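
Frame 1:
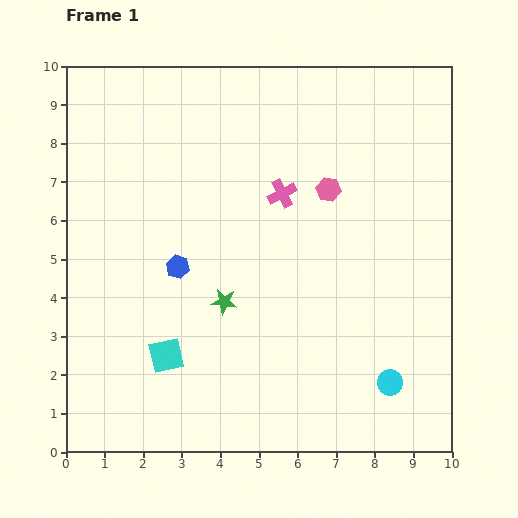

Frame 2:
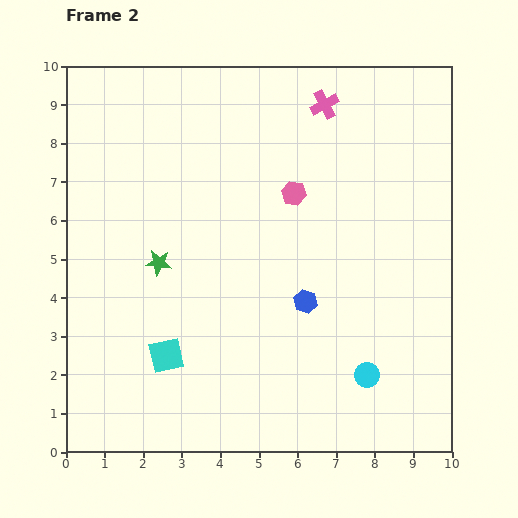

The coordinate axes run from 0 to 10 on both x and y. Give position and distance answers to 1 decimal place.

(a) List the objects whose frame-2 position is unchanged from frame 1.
the cyan square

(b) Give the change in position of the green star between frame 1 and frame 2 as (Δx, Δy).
(-1.7, 1.0)

The green star was at (4.1, 3.9) in frame 1 and (2.4, 4.9) in frame 2.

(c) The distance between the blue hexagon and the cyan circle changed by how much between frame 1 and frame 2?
-3.8

Distance in frame 1: 6.3. Distance in frame 2: 2.5.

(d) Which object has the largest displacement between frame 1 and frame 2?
the blue hexagon

(moved 3.4; next 2.5)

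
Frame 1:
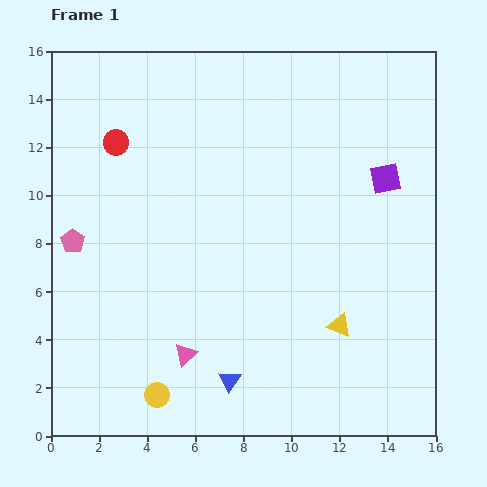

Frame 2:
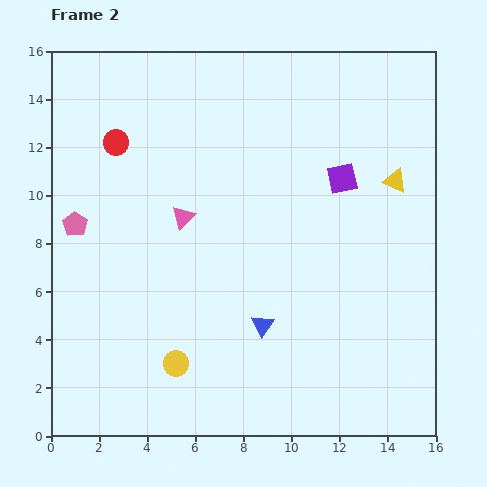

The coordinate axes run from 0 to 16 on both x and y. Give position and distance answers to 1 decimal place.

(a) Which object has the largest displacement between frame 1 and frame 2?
the yellow triangle

(moved 6.4; next 5.7)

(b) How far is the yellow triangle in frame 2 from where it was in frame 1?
6.4

The yellow triangle moved from (12.0, 4.6) to (14.3, 10.6), a distance of √(2.3² + 6.0²) ≈ 6.4.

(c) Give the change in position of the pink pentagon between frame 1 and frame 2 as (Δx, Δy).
(0.1, 0.7)

The pink pentagon was at (0.9, 8.1) in frame 1 and (1.0, 8.8) in frame 2.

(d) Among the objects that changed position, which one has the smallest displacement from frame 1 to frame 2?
the pink pentagon

(moved 0.7)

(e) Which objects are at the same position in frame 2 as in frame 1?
the red circle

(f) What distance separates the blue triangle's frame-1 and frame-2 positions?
2.7

The blue triangle moved from (7.4, 2.3) to (8.8, 4.6), a distance of √(1.4² + 2.3²) ≈ 2.7.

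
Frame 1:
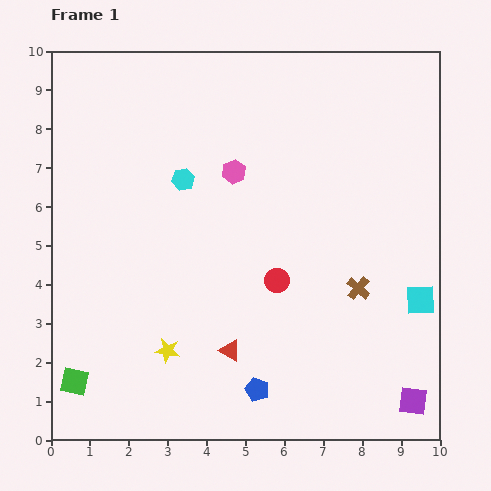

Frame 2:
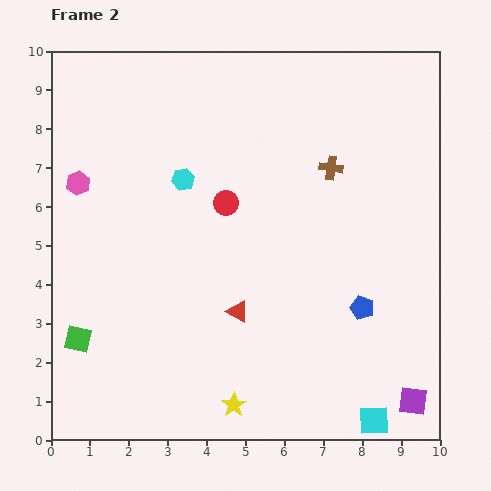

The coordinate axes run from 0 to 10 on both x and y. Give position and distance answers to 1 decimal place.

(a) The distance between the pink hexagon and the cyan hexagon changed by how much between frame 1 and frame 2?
+1.4

Distance in frame 1: 1.3. Distance in frame 2: 2.7.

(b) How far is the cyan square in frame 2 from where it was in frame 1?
3.3

The cyan square moved from (9.5, 3.6) to (8.3, 0.5), a distance of √(1.2² + 3.1²) ≈ 3.3.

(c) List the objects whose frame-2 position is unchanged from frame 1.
the purple square, the cyan hexagon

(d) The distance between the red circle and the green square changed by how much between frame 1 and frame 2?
-0.6

Distance in frame 1: 5.8. Distance in frame 2: 5.2.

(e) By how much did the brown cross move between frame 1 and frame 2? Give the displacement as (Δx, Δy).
(-0.7, 3.1)

The brown cross was at (7.9, 3.9) in frame 1 and (7.2, 7.0) in frame 2.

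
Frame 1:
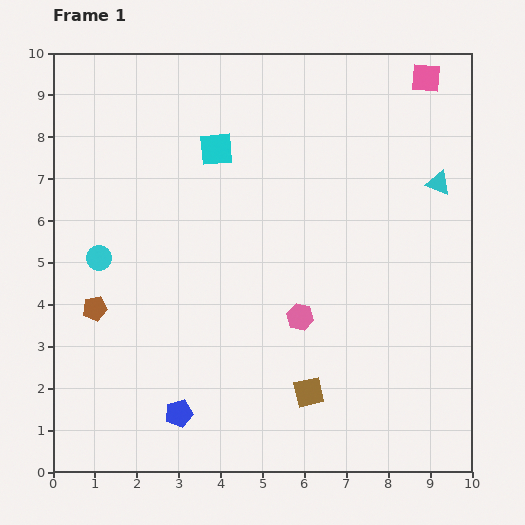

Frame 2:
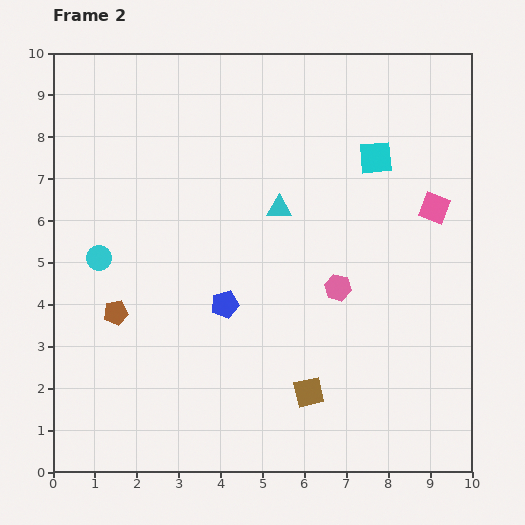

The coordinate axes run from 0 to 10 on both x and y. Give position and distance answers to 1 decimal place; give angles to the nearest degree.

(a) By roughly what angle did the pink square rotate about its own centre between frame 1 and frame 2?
16° clockwise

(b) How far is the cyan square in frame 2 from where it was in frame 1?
3.8

The cyan square moved from (3.9, 7.7) to (7.7, 7.5), a distance of √(3.8² + 0.2²) ≈ 3.8.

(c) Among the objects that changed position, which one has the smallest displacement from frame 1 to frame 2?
the brown pentagon

(moved 0.5)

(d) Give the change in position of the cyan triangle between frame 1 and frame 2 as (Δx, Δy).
(-3.8, -0.6)

The cyan triangle was at (9.2, 6.9) in frame 1 and (5.4, 6.3) in frame 2.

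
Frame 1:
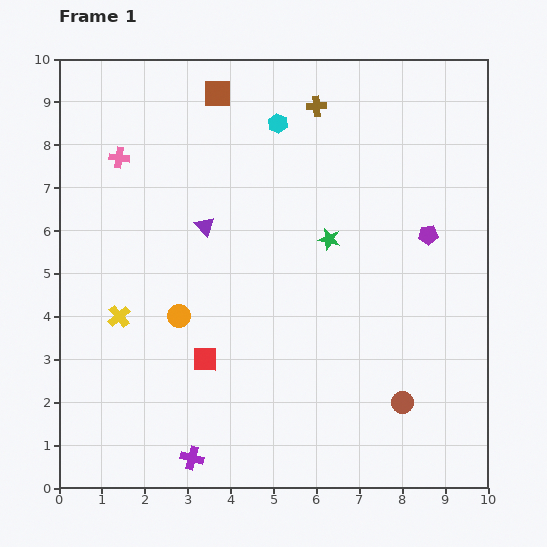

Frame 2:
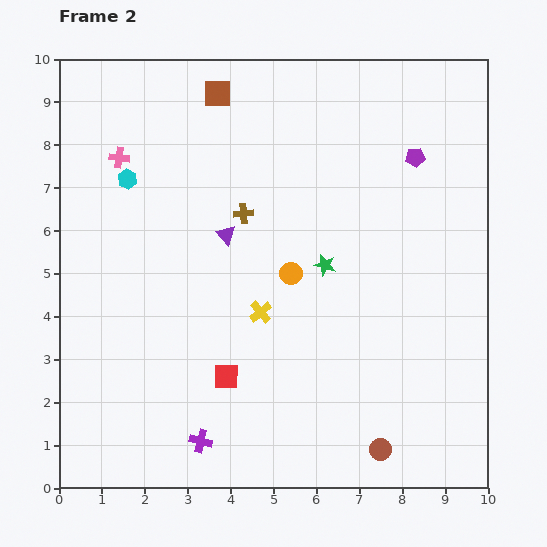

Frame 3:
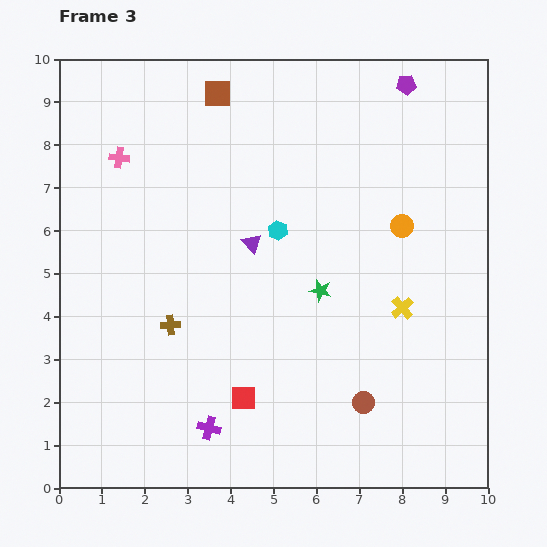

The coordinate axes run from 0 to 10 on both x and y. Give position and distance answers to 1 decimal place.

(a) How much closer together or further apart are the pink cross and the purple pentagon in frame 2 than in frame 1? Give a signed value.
-0.5

Distance in frame 1: 7.4. Distance in frame 2: 6.9.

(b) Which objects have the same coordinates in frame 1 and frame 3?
the brown square, the pink cross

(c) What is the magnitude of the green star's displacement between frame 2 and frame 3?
0.6

The green star moved from (6.2, 5.2) to (6.1, 4.6), a distance of √(0.1² + 0.6²) ≈ 0.6.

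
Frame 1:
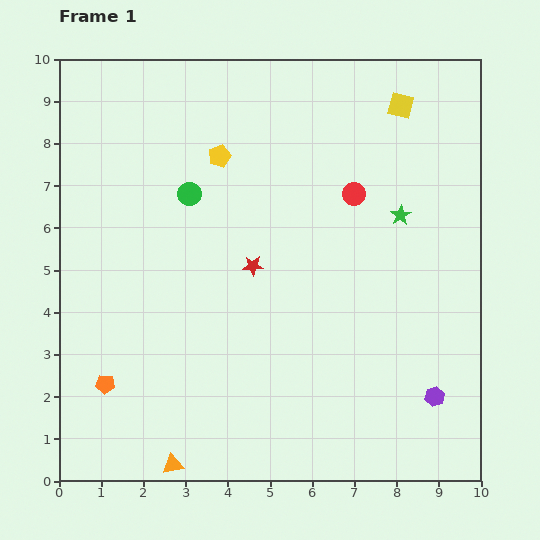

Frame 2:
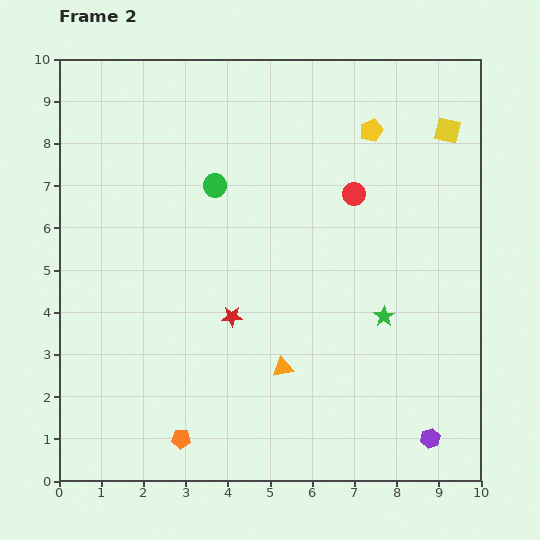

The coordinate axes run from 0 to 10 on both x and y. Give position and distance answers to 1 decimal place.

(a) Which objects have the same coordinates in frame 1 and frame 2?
the red circle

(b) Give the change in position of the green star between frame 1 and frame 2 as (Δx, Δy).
(-0.4, -2.4)

The green star was at (8.1, 6.3) in frame 1 and (7.7, 3.9) in frame 2.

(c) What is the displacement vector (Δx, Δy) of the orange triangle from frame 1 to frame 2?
(2.6, 2.3)

The orange triangle was at (2.7, 0.4) in frame 1 and (5.3, 2.7) in frame 2.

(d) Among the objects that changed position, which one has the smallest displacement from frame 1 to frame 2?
the green circle

(moved 0.6)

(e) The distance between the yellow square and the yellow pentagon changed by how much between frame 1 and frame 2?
-2.7

Distance in frame 1: 4.5. Distance in frame 2: 1.8.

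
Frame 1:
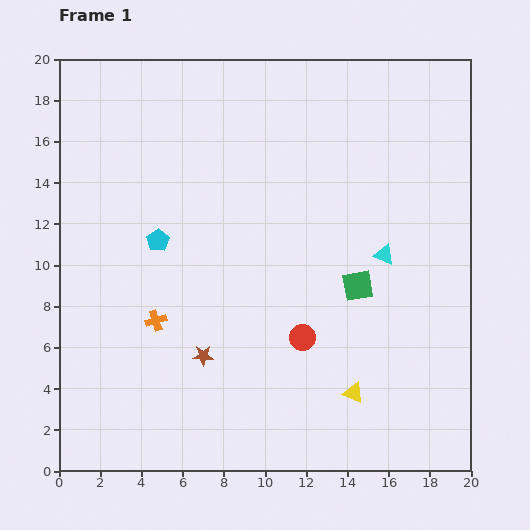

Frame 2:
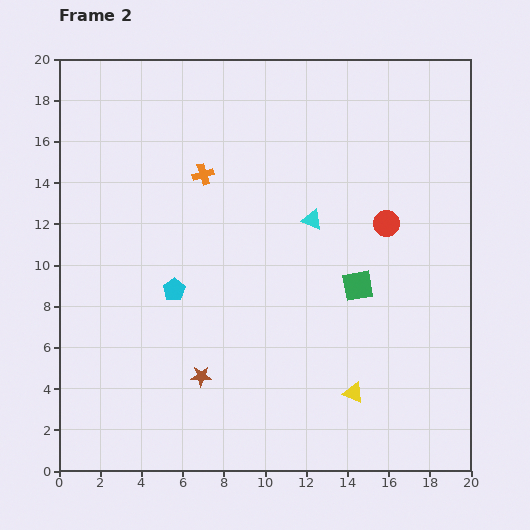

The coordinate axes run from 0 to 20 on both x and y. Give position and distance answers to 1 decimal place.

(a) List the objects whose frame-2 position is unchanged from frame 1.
the yellow triangle, the green square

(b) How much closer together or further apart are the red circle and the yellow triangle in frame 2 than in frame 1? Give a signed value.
+4.7

Distance in frame 1: 3.7. Distance in frame 2: 8.4.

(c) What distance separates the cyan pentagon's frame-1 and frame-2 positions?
2.5

The cyan pentagon moved from (4.8, 11.2) to (5.6, 8.8), a distance of √(0.8² + 2.4²) ≈ 2.5.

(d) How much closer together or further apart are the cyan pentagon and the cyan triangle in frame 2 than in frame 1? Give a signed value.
-3.5

Distance in frame 1: 11.0. Distance in frame 2: 7.5.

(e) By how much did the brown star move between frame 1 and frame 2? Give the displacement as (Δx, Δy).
(-0.1, -1.0)

The brown star was at (7.0, 5.6) in frame 1 and (6.9, 4.6) in frame 2.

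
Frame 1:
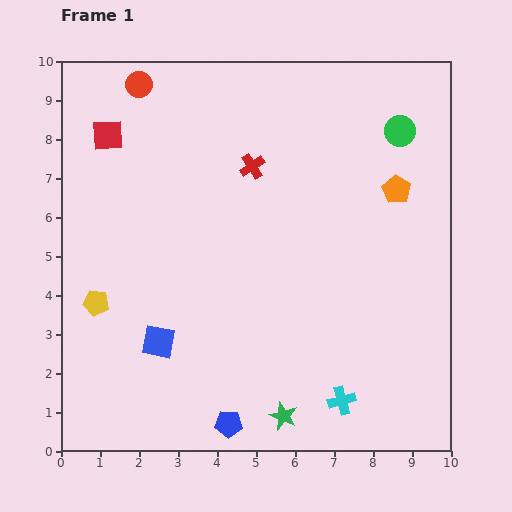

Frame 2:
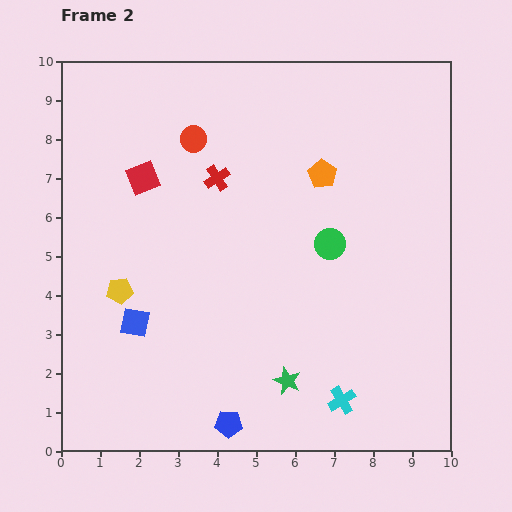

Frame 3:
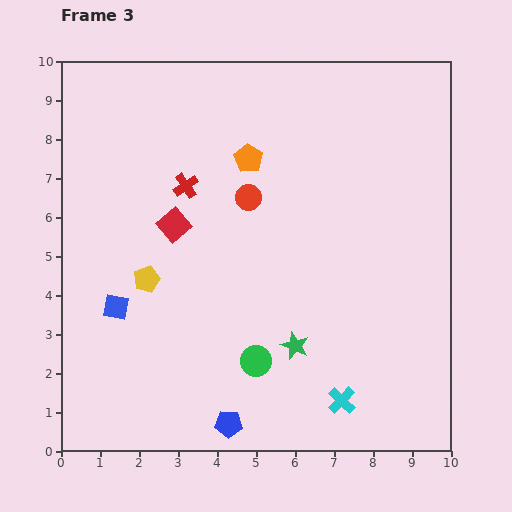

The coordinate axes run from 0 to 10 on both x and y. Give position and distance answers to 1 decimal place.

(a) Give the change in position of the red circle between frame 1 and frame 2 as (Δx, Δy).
(1.4, -1.4)

The red circle was at (2.0, 9.4) in frame 1 and (3.4, 8.0) in frame 2.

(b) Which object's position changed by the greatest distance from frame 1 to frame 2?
the green circle

(moved 3.4; next 2.0)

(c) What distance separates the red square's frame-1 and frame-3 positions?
2.9

The red square moved from (1.2, 8.1) to (2.9, 5.8), a distance of √(1.7² + 2.3²) ≈ 2.9.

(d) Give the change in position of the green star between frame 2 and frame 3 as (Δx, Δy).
(0.2, 0.9)

The green star was at (5.8, 1.8) in frame 2 and (6.0, 2.7) in frame 3.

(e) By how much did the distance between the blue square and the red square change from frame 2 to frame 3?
-1.1

Distance in frame 2: 3.7. Distance in frame 3: 2.6.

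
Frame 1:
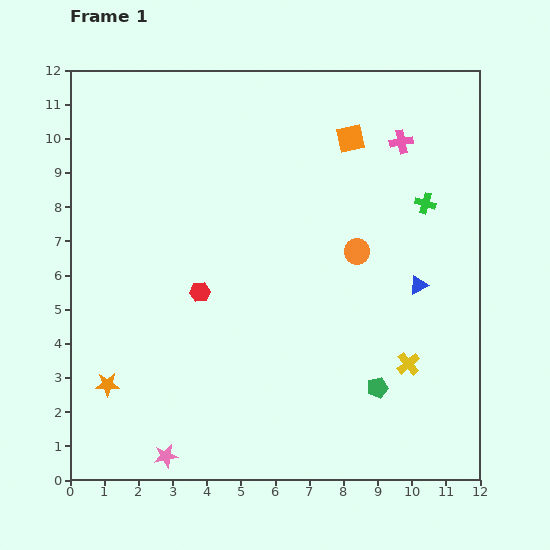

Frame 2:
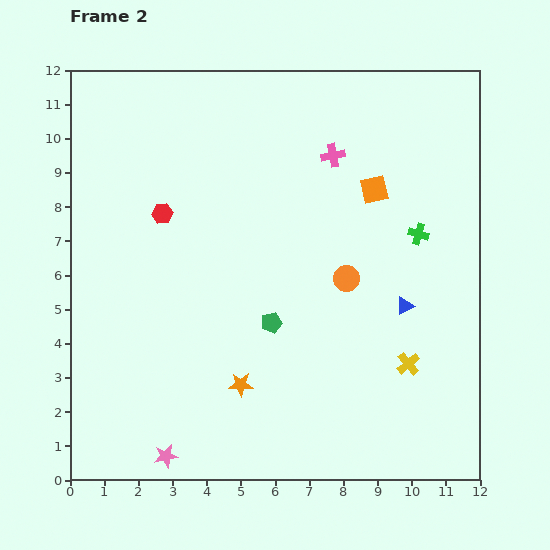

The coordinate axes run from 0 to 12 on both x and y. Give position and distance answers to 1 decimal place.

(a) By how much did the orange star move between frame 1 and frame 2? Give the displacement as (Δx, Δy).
(3.9, 0.0)

The orange star was at (1.1, 2.8) in frame 1 and (5.0, 2.8) in frame 2.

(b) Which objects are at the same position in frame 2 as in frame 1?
the yellow cross, the pink star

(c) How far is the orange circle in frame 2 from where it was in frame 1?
0.9

The orange circle moved from (8.4, 6.7) to (8.1, 5.9), a distance of √(0.3² + 0.8²) ≈ 0.9.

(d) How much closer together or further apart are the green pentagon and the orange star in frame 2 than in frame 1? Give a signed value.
-5.9

Distance in frame 1: 7.9. Distance in frame 2: 2.0.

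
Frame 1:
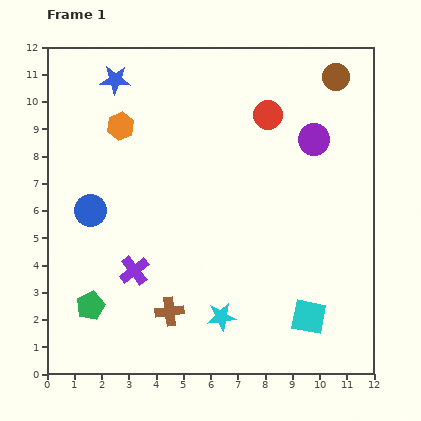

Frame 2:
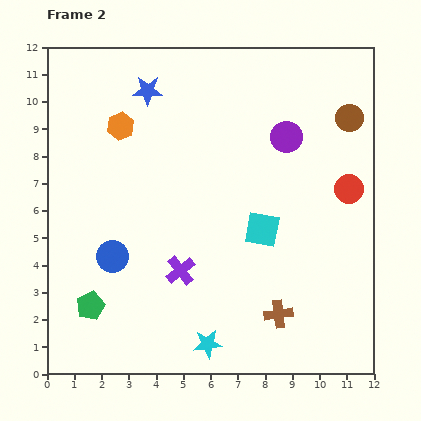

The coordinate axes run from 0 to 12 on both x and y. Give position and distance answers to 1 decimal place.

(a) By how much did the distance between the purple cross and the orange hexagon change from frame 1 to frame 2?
+0.4

Distance in frame 1: 5.3. Distance in frame 2: 5.7.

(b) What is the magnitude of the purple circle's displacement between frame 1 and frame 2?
1.0

The purple circle moved from (9.8, 8.6) to (8.8, 8.7), a distance of √(1.0² + 0.1²) ≈ 1.0.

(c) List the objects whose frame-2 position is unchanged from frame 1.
the orange hexagon, the green pentagon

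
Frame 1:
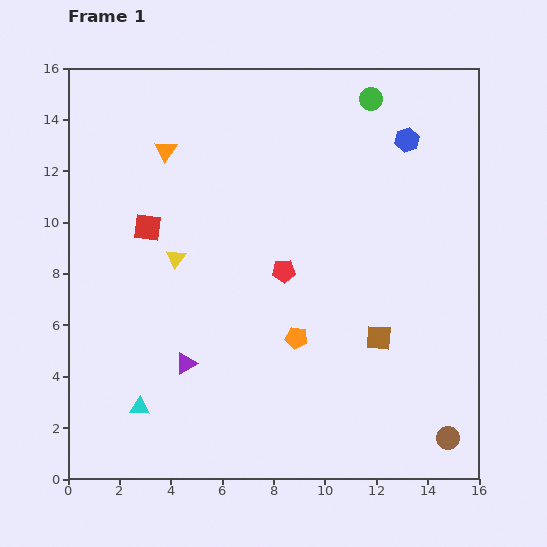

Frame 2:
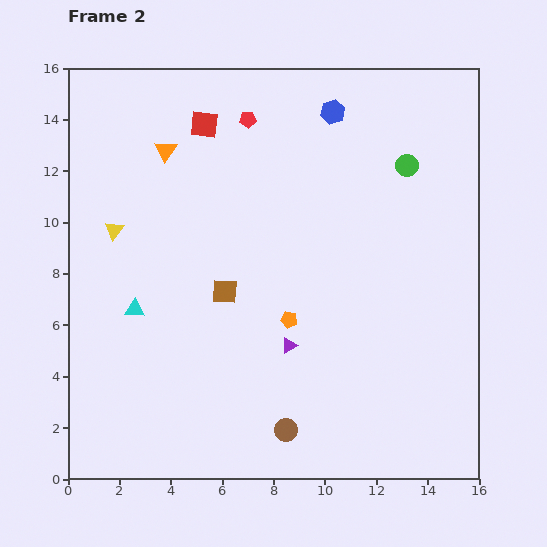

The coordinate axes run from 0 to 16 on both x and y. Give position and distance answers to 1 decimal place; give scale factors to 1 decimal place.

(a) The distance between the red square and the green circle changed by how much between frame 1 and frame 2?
-1.9

Distance in frame 1: 10.0. Distance in frame 2: 8.1.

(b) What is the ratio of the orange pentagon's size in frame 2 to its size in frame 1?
0.8×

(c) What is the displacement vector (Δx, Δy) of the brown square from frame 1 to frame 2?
(-6.0, 1.8)

The brown square was at (12.1, 5.5) in frame 1 and (6.1, 7.3) in frame 2.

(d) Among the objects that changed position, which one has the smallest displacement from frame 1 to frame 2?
the orange pentagon

(moved 0.8)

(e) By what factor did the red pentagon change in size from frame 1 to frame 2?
0.7×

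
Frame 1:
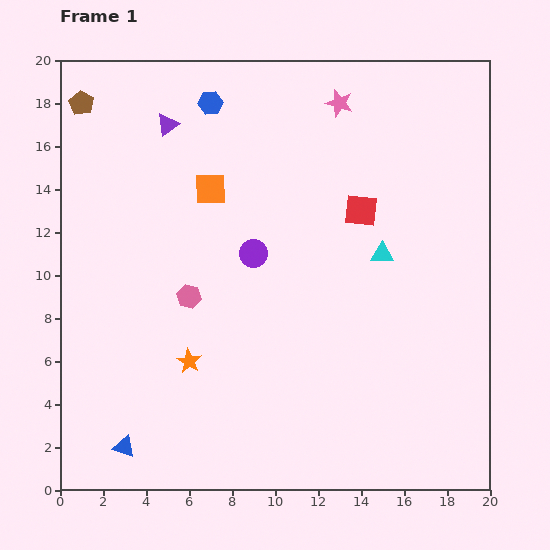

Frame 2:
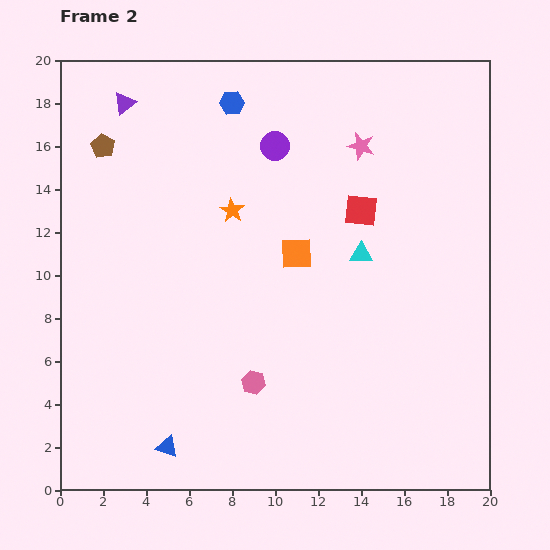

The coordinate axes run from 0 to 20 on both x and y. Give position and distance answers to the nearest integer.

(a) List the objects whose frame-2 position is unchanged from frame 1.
the red square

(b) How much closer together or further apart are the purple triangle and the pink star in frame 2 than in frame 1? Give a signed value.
+3

Distance in frame 1: 8. Distance in frame 2: 11.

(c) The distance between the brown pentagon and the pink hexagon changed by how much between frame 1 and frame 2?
+3

Distance in frame 1: 10. Distance in frame 2: 13.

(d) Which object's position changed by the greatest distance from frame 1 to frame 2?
the orange star

(moved 7; next 5)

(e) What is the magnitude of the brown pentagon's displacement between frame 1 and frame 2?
2

The brown pentagon moved from (1, 18) to (2, 16), a distance of √(1² + 2²) ≈ 2.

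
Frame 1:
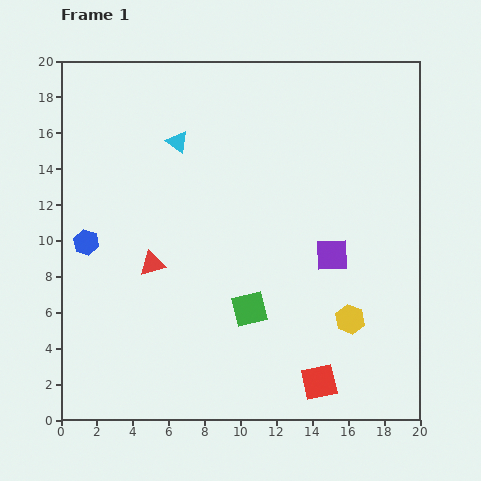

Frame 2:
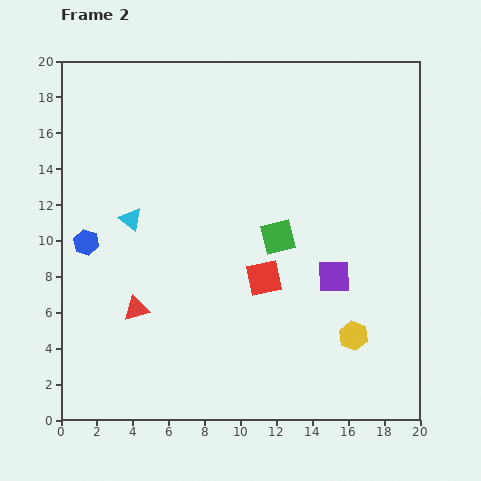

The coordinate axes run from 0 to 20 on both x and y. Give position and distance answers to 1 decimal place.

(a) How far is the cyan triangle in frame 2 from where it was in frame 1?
5.0

The cyan triangle moved from (6.5, 15.5) to (3.9, 11.2), a distance of √(2.6² + 4.3²) ≈ 5.0.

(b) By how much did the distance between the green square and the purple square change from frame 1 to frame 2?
-1.7

Distance in frame 1: 5.5. Distance in frame 2: 3.8.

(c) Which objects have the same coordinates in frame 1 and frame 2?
the blue hexagon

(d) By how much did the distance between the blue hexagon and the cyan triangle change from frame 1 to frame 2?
-4.8

Distance in frame 1: 7.6. Distance in frame 2: 2.8.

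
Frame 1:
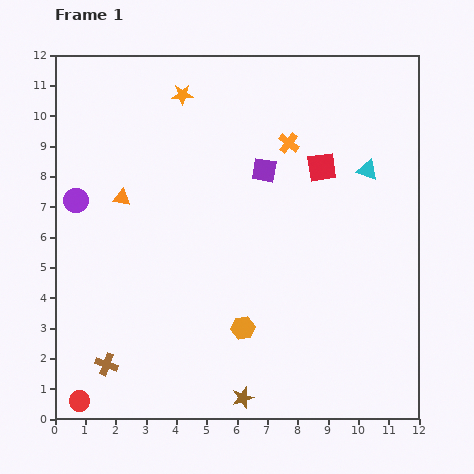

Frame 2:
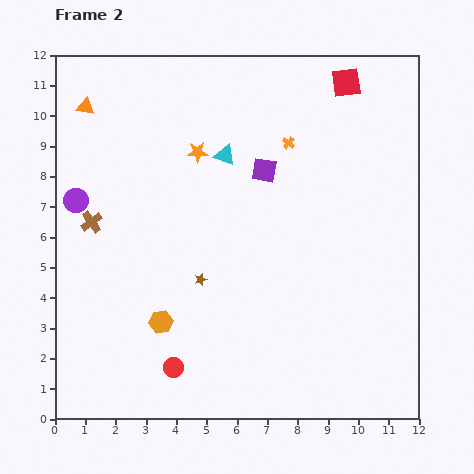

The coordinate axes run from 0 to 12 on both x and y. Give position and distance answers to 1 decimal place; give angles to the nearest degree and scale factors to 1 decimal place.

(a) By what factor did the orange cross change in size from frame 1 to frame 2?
0.6×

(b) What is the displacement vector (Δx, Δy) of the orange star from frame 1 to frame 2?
(0.5, -1.9)

The orange star was at (4.2, 10.7) in frame 1 and (4.7, 8.8) in frame 2.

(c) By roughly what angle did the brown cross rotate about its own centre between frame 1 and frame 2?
35° clockwise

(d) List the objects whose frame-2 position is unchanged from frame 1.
the orange cross, the purple square, the purple circle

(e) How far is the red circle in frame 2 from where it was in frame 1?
3.3

The red circle moved from (0.8, 0.6) to (3.9, 1.7), a distance of √(3.1² + 1.1²) ≈ 3.3.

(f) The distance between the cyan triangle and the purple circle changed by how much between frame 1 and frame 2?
-4.6

Distance in frame 1: 9.7. Distance in frame 2: 5.1.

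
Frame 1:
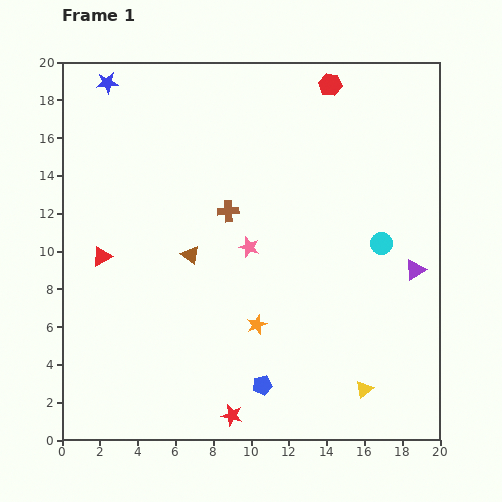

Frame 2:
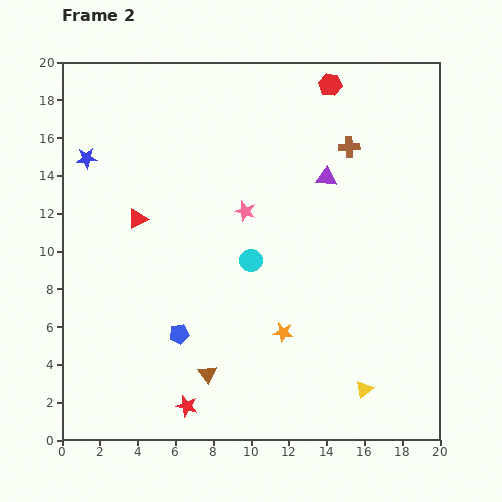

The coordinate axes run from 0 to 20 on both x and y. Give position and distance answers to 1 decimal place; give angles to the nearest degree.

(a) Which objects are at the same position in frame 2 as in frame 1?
the red hexagon, the yellow triangle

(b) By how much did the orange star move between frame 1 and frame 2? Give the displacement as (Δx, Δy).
(1.4, -0.4)

The orange star was at (10.3, 6.1) in frame 1 and (11.7, 5.7) in frame 2.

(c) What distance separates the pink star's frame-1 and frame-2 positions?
1.9

The pink star moved from (9.9, 10.2) to (9.7, 12.1), a distance of √(0.2² + 1.9²) ≈ 1.9.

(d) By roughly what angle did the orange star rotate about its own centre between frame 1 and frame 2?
29° clockwise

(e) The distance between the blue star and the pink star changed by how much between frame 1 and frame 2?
-2.6

Distance in frame 1: 11.5. Distance in frame 2: 8.9.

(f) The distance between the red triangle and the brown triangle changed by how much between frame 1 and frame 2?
+4.3

Distance in frame 1: 4.7. Distance in frame 2: 9.0.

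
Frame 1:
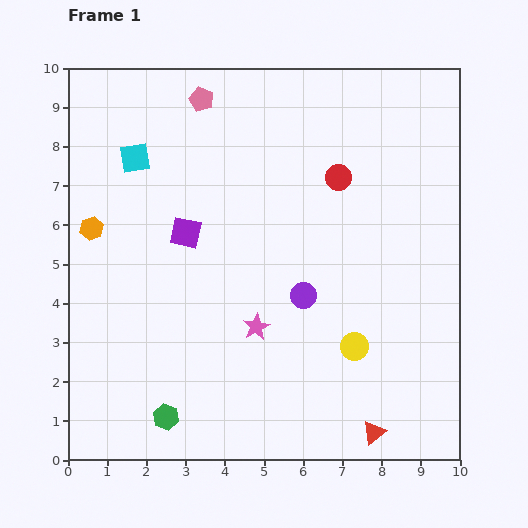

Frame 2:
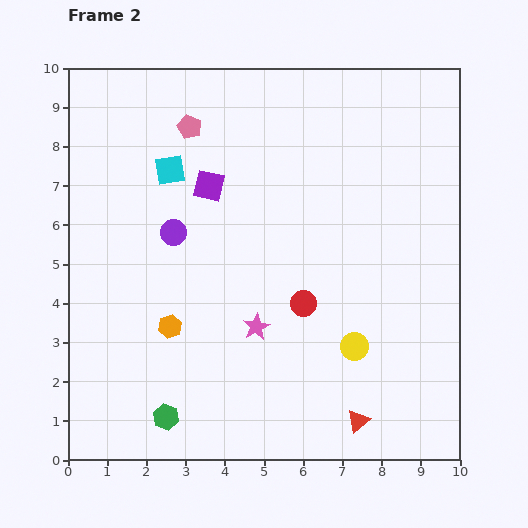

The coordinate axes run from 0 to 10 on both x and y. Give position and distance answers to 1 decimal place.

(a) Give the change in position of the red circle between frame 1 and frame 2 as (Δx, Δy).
(-0.9, -3.2)

The red circle was at (6.9, 7.2) in frame 1 and (6.0, 4.0) in frame 2.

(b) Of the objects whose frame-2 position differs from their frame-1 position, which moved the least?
the red triangle

(moved 0.5)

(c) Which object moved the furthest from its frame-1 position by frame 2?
the purple circle

(moved 3.7; next 3.3)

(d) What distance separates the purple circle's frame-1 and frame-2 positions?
3.7

The purple circle moved from (6.0, 4.2) to (2.7, 5.8), a distance of √(3.3² + 1.6²) ≈ 3.7.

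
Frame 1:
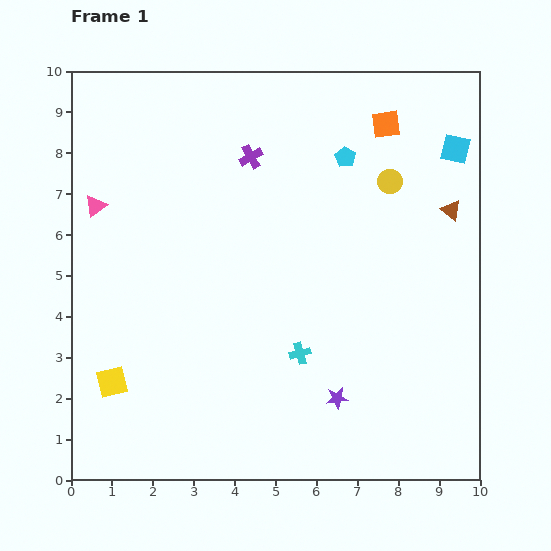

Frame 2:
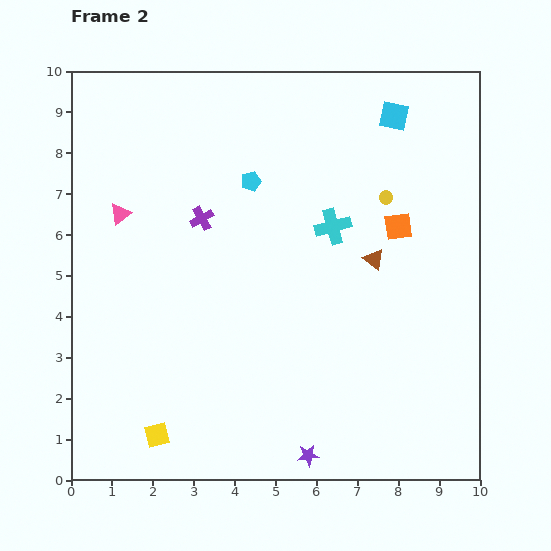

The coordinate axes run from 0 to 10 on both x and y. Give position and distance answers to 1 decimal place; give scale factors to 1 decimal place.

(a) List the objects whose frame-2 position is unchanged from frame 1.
none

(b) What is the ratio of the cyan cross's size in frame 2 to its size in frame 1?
1.7×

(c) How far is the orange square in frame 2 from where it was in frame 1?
2.5

The orange square moved from (7.7, 8.7) to (8.0, 6.2), a distance of √(0.3² + 2.5²) ≈ 2.5.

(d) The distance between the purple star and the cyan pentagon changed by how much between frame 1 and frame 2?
+0.9

Distance in frame 1: 5.9. Distance in frame 2: 6.8.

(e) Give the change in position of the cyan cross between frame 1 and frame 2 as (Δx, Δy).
(0.8, 3.1)

The cyan cross was at (5.6, 3.1) in frame 1 and (6.4, 6.2) in frame 2.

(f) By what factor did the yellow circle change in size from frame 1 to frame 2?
0.6×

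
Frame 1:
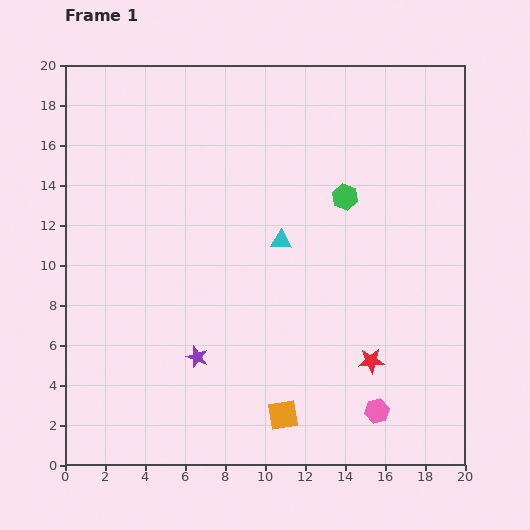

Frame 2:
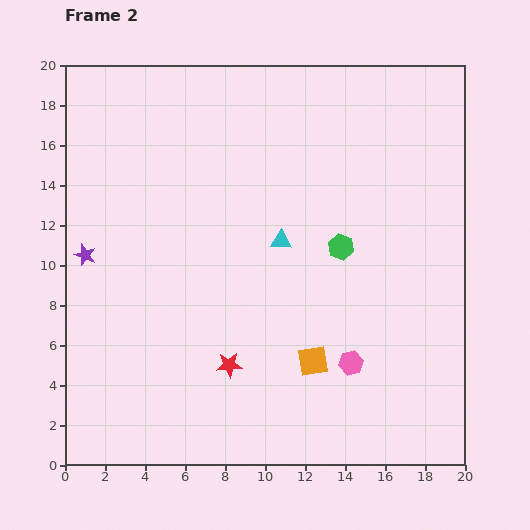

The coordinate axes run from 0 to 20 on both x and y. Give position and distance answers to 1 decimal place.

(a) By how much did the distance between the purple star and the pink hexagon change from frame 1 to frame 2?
+5.0

Distance in frame 1: 9.4. Distance in frame 2: 14.4.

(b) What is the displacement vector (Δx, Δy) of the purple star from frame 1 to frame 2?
(-5.6, 5.1)

The purple star was at (6.6, 5.4) in frame 1 and (1.0, 10.5) in frame 2.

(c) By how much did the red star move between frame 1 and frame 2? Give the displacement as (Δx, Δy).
(-7.1, -0.2)

The red star was at (15.3, 5.2) in frame 1 and (8.2, 5.0) in frame 2.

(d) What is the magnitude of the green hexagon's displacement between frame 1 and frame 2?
2.5

The green hexagon moved from (14.0, 13.4) to (13.8, 10.9), a distance of √(0.2² + 2.5²) ≈ 2.5.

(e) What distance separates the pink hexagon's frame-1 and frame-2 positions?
2.7

The pink hexagon moved from (15.6, 2.7) to (14.3, 5.1), a distance of √(1.3² + 2.4²) ≈ 2.7.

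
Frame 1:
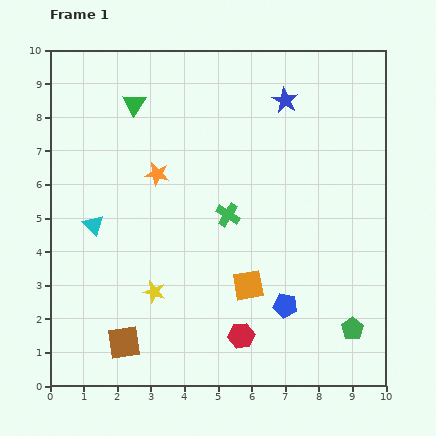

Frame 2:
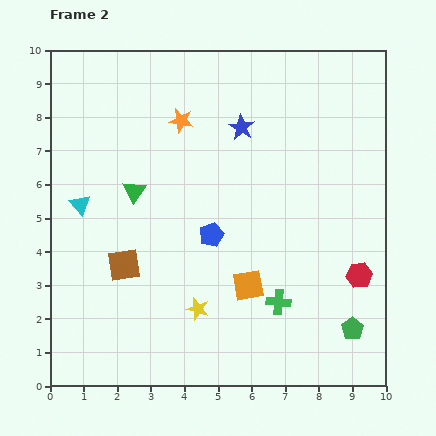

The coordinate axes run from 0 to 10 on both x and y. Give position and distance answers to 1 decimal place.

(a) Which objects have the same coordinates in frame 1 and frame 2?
the orange square, the green pentagon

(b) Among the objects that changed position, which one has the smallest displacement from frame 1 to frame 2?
the cyan triangle

(moved 0.7)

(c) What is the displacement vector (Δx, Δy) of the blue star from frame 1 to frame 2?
(-1.3, -0.8)

The blue star was at (7.0, 8.5) in frame 1 and (5.7, 7.7) in frame 2.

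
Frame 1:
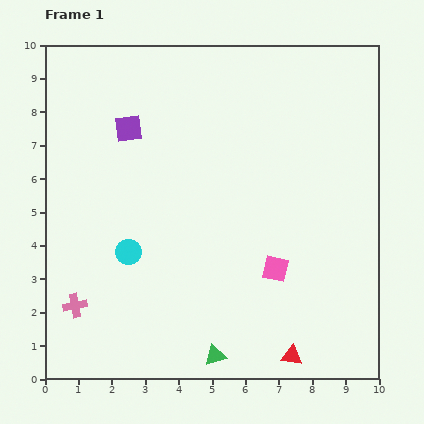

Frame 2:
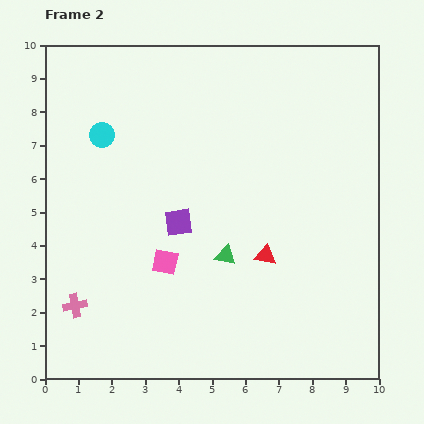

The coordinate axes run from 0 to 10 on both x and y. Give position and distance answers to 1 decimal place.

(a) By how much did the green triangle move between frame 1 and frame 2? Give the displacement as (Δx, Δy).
(0.3, 3.0)

The green triangle was at (5.1, 0.7) in frame 1 and (5.4, 3.7) in frame 2.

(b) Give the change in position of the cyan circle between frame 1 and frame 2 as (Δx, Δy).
(-0.8, 3.5)

The cyan circle was at (2.5, 3.8) in frame 1 and (1.7, 7.3) in frame 2.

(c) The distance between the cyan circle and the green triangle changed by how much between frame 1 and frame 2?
+1.2

Distance in frame 1: 4.0. Distance in frame 2: 5.2.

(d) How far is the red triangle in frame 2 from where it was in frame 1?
3.1

The red triangle moved from (7.4, 0.7) to (6.6, 3.7), a distance of √(0.8² + 3.0²) ≈ 3.1.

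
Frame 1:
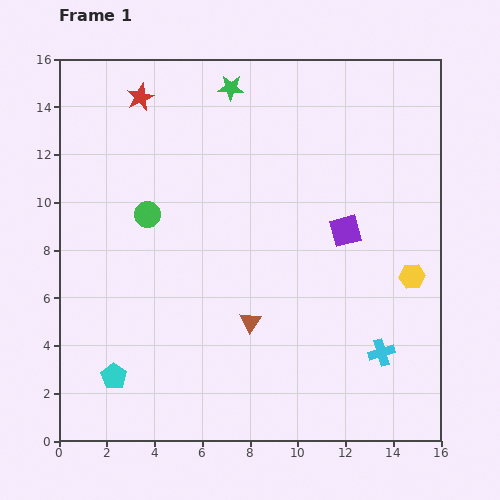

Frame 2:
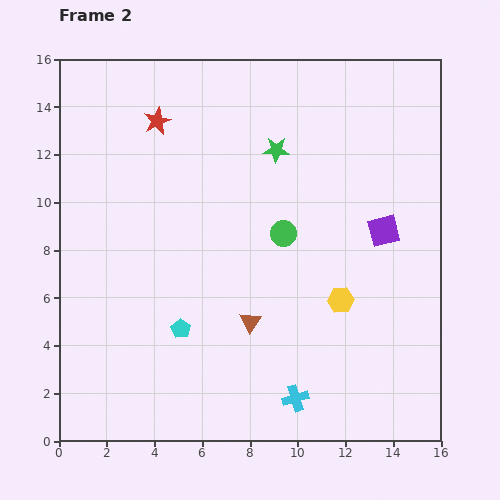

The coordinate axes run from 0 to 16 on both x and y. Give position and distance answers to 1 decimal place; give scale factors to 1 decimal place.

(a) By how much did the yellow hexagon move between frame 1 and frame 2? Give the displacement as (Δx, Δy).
(-3.0, -1.0)

The yellow hexagon was at (14.8, 6.9) in frame 1 and (11.8, 5.9) in frame 2.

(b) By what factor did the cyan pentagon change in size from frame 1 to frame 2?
0.8×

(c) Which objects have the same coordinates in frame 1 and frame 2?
the brown triangle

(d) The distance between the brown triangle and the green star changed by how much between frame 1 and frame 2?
-2.5

Distance in frame 1: 9.8. Distance in frame 2: 7.3.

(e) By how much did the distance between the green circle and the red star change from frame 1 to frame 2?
+2.2

Distance in frame 1: 4.9. Distance in frame 2: 7.1.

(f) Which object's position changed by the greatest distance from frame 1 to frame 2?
the green circle

(moved 5.8; next 4.1)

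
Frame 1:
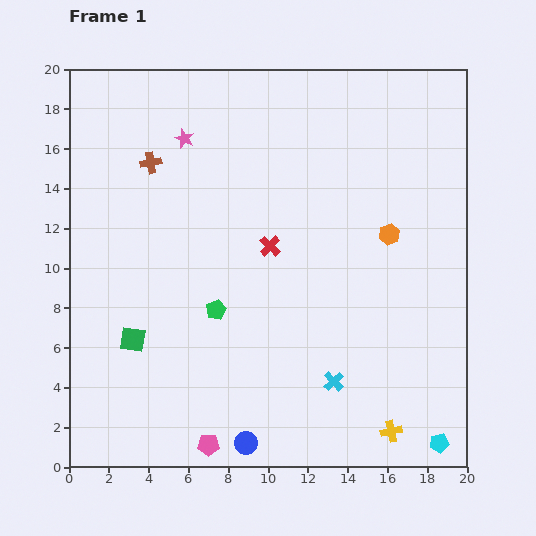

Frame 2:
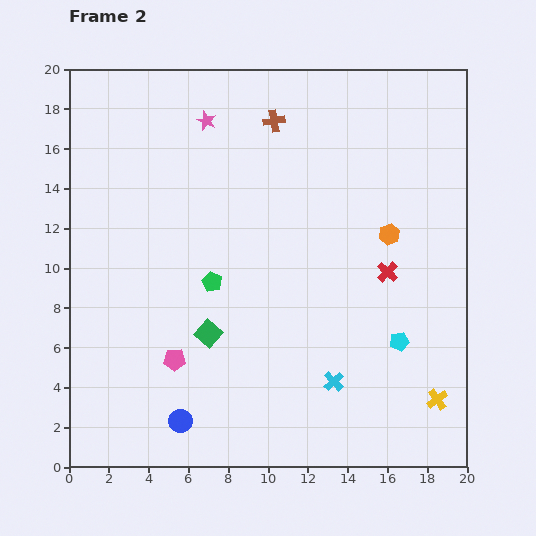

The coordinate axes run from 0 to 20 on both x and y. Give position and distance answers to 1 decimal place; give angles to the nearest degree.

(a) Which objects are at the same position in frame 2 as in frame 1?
the orange hexagon, the cyan cross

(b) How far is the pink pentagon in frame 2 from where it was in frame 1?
4.6

The pink pentagon moved from (7.0, 1.1) to (5.3, 5.4), a distance of √(1.7² + 4.3²) ≈ 4.6.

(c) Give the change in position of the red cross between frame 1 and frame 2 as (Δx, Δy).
(5.9, -1.3)

The red cross was at (10.1, 11.1) in frame 1 and (16.0, 9.8) in frame 2.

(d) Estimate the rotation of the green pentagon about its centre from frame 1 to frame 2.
21° counter-clockwise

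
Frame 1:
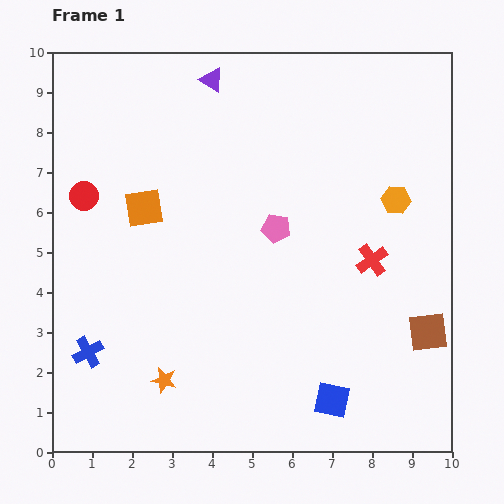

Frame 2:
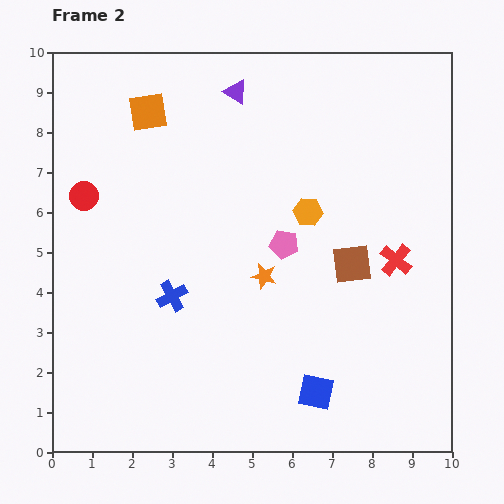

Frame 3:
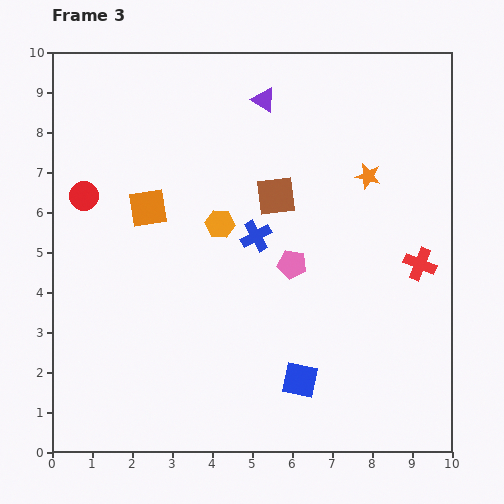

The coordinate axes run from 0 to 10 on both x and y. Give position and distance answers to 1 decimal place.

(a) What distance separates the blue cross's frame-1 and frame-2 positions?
2.5

The blue cross moved from (0.9, 2.5) to (3.0, 3.9), a distance of √(2.1² + 1.4²) ≈ 2.5.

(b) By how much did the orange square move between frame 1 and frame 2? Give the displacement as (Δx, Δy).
(0.1, 2.4)

The orange square was at (2.3, 6.1) in frame 1 and (2.4, 8.5) in frame 2.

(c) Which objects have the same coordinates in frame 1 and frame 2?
the red circle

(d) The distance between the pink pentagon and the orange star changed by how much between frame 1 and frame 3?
-1.8

Distance in frame 1: 4.7. Distance in frame 3: 2.9.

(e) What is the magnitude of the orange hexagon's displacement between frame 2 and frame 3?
2.2

The orange hexagon moved from (6.4, 6.0) to (4.2, 5.7), a distance of √(2.2² + 0.3²) ≈ 2.2.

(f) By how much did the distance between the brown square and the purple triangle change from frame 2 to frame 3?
-2.8

Distance in frame 2: 5.2. Distance in frame 3: 2.4.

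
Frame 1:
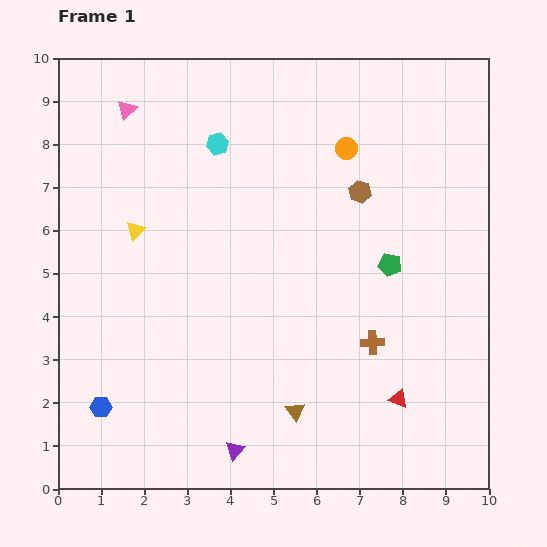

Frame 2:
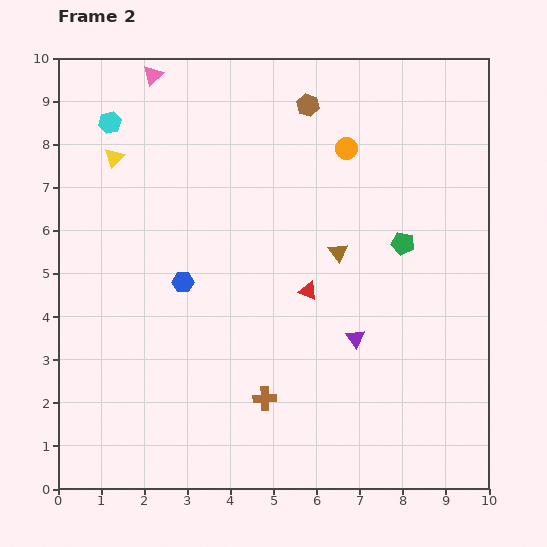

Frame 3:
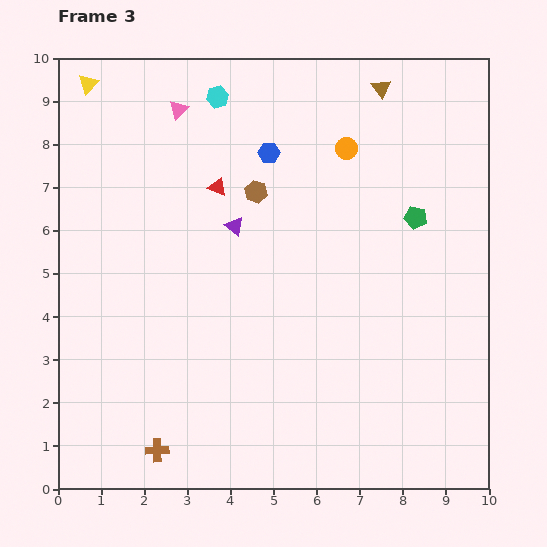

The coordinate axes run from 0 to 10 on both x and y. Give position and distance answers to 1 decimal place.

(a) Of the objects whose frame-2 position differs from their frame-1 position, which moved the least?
the green pentagon

(moved 0.6)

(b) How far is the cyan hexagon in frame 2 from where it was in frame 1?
2.5

The cyan hexagon moved from (3.7, 8.0) to (1.2, 8.5), a distance of √(2.5² + 0.5²) ≈ 2.5.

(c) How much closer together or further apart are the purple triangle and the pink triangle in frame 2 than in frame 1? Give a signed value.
-0.6

Distance in frame 1: 8.3. Distance in frame 2: 7.7.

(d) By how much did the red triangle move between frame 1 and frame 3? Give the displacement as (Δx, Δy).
(-4.2, 4.9)

The red triangle was at (7.9, 2.1) in frame 1 and (3.7, 7.0) in frame 3.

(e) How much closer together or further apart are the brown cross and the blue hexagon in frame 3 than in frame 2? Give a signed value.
+4.1

Distance in frame 2: 3.3. Distance in frame 3: 7.4.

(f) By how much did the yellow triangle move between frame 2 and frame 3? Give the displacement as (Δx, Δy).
(-0.6, 1.7)

The yellow triangle was at (1.3, 7.7) in frame 2 and (0.7, 9.4) in frame 3.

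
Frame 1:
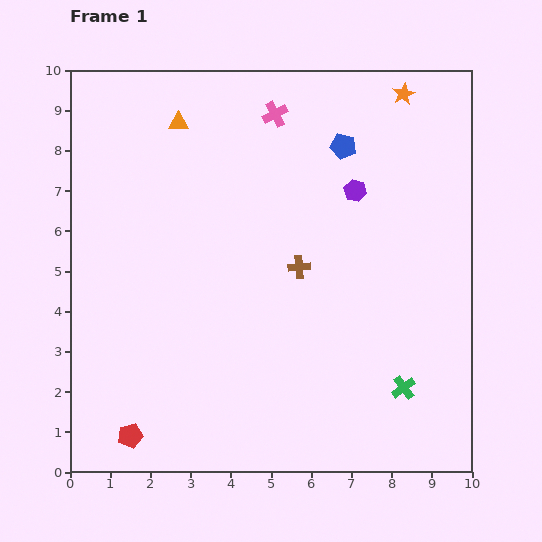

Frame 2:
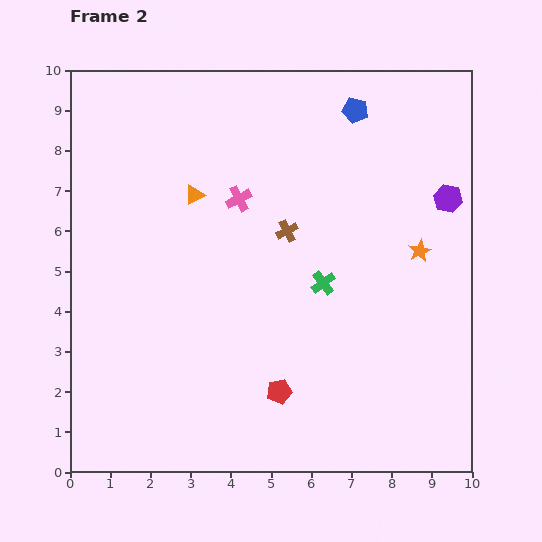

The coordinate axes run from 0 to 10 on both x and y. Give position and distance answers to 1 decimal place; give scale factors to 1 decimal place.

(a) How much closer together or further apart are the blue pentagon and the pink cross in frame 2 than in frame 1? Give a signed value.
+1.7

Distance in frame 1: 1.9. Distance in frame 2: 3.6.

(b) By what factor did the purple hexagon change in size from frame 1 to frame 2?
1.3×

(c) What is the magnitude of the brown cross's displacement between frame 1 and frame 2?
0.9

The brown cross moved from (5.7, 5.1) to (5.4, 6.0), a distance of √(0.3² + 0.9²) ≈ 0.9.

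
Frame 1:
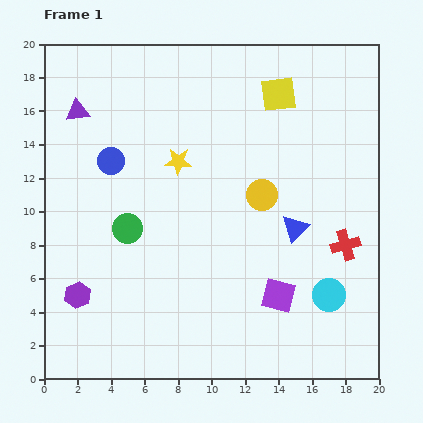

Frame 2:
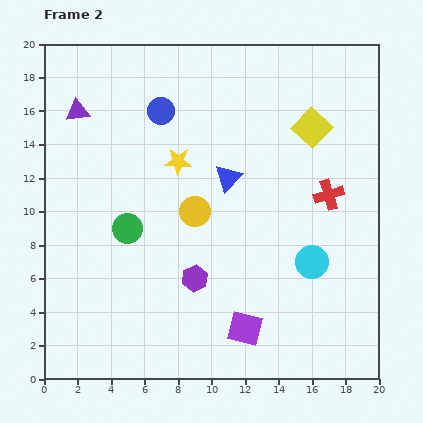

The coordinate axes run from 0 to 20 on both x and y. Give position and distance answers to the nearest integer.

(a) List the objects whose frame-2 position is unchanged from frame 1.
the green circle, the yellow star, the purple triangle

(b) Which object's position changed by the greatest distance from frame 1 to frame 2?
the purple hexagon

(moved 7; next 5)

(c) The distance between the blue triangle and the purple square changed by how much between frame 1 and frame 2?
+5

Distance in frame 1: 4. Distance in frame 2: 9.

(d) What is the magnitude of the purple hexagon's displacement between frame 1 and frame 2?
7

The purple hexagon moved from (2, 5) to (9, 6), a distance of √(7² + 1²) ≈ 7.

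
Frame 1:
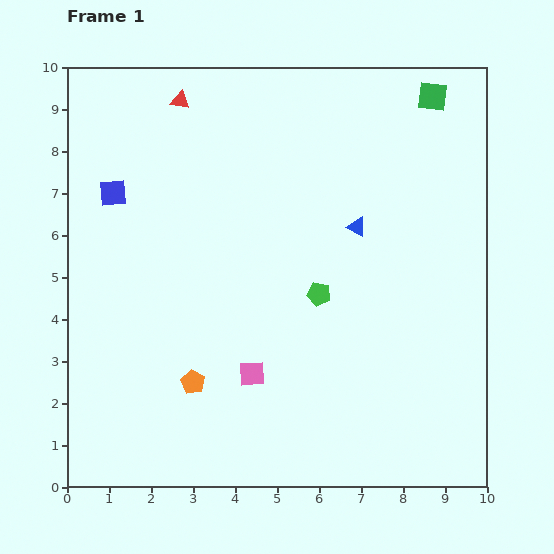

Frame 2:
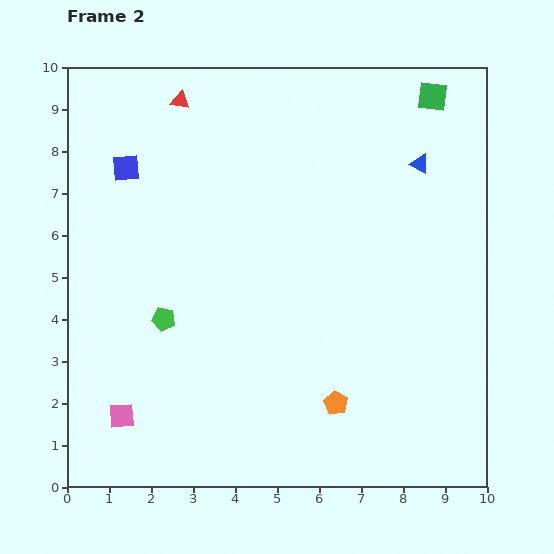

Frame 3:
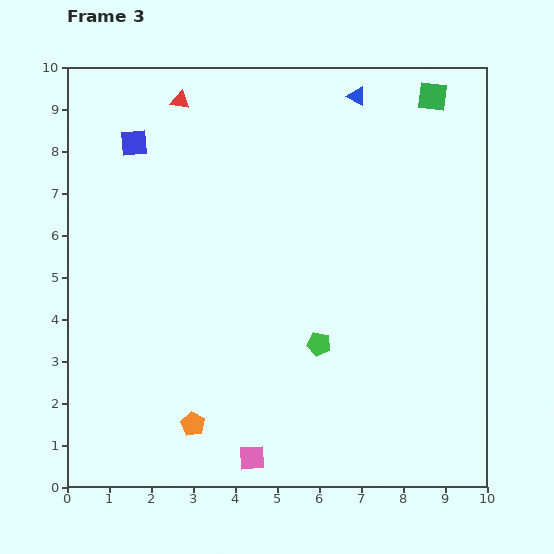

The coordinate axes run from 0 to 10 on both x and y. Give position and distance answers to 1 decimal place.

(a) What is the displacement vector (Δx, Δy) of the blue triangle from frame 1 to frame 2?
(1.5, 1.5)

The blue triangle was at (6.9, 6.2) in frame 1 and (8.4, 7.7) in frame 2.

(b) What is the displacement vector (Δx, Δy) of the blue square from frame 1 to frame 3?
(0.5, 1.2)

The blue square was at (1.1, 7.0) in frame 1 and (1.6, 8.2) in frame 3.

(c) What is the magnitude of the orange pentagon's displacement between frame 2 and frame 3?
3.4

The orange pentagon moved from (6.4, 2.0) to (3.0, 1.5), a distance of √(3.4² + 0.5²) ≈ 3.4.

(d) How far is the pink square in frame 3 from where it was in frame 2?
3.3

The pink square moved from (1.3, 1.7) to (4.4, 0.7), a distance of √(3.1² + 1.0²) ≈ 3.3.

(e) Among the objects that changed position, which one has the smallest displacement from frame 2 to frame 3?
the blue square

(moved 0.6)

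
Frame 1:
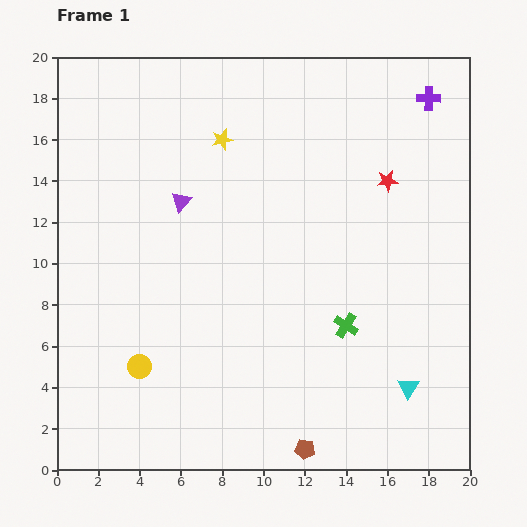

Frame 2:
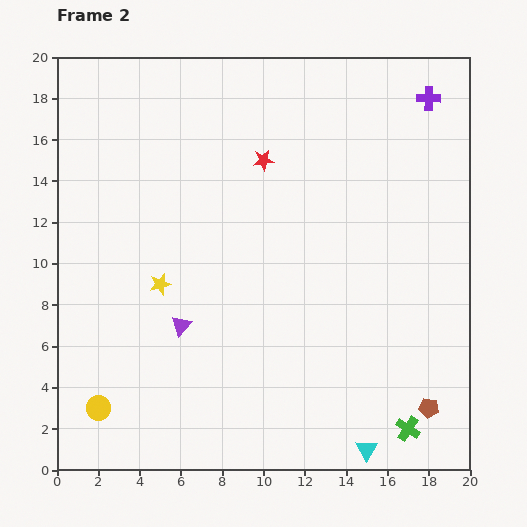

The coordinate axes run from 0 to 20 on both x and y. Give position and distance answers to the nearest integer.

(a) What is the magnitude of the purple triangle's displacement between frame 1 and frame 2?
6

The purple triangle moved from (6, 13) to (6, 7), a distance of √(0² + 6²) ≈ 6.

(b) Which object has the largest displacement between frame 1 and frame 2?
the yellow star

(moved 8; next 6)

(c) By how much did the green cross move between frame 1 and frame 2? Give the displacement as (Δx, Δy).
(3, -5)

The green cross was at (14, 7) in frame 1 and (17, 2) in frame 2.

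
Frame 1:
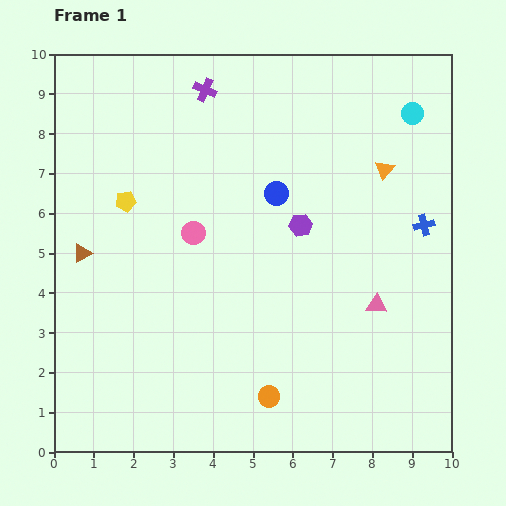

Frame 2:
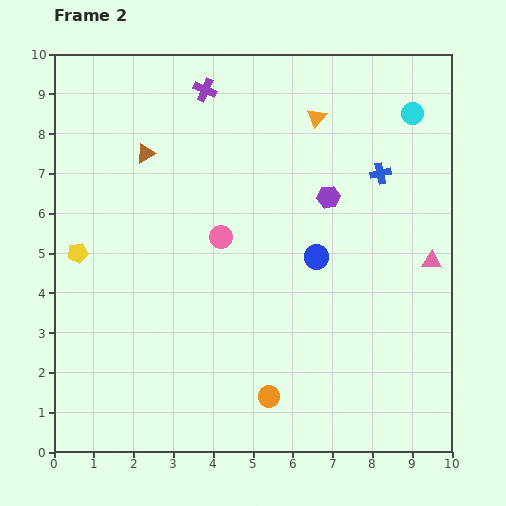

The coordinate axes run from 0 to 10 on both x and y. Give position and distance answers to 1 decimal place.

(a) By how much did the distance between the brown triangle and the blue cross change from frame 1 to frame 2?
-2.7

Distance in frame 1: 8.6. Distance in frame 2: 5.9.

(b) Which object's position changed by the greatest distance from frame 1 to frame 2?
the brown triangle

(moved 3.0; next 2.1)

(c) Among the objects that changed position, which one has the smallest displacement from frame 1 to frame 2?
the pink circle

(moved 0.7)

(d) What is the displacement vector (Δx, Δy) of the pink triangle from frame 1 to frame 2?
(1.4, 1.1)

The pink triangle was at (8.1, 3.7) in frame 1 and (9.5, 4.8) in frame 2.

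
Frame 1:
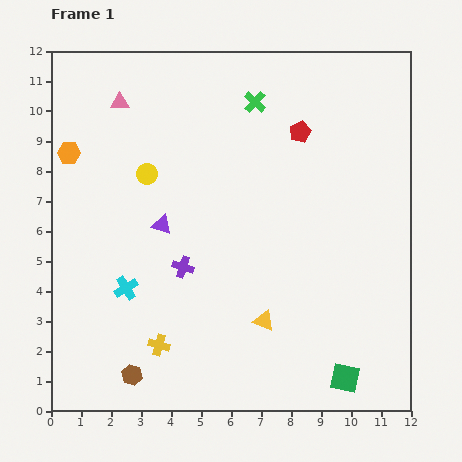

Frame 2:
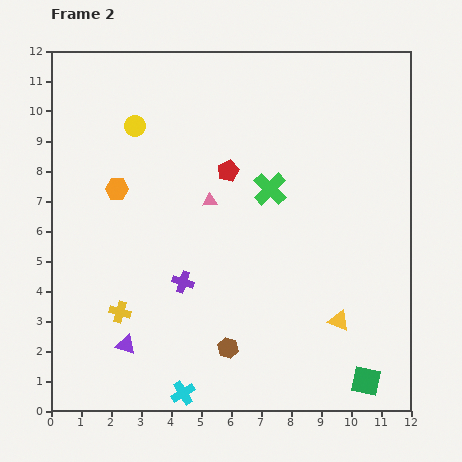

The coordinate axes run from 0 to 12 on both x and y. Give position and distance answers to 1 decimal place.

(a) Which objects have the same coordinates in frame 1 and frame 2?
none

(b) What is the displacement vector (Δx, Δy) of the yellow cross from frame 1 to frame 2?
(-1.3, 1.1)

The yellow cross was at (3.6, 2.2) in frame 1 and (2.3, 3.3) in frame 2.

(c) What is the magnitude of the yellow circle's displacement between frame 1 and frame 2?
1.6

The yellow circle moved from (3.2, 7.9) to (2.8, 9.5), a distance of √(0.4² + 1.6²) ≈ 1.6.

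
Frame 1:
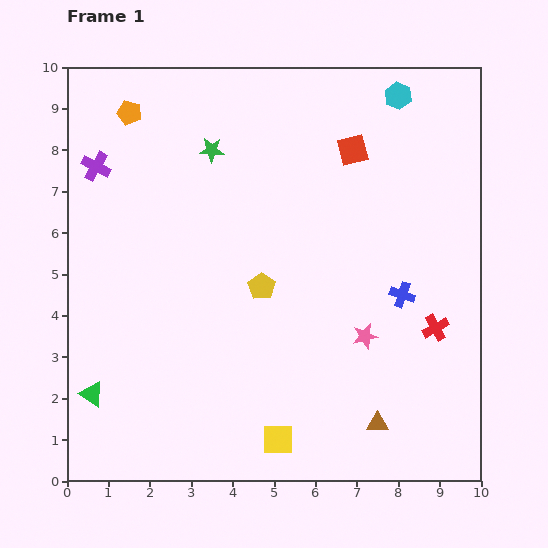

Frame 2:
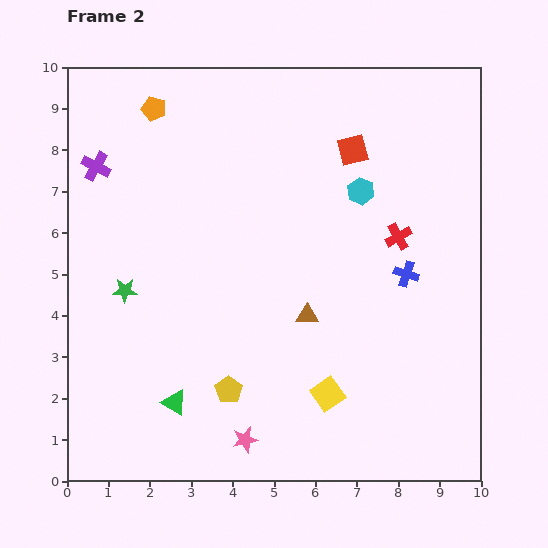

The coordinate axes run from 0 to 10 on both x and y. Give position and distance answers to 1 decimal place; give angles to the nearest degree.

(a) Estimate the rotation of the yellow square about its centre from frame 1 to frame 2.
36° counter-clockwise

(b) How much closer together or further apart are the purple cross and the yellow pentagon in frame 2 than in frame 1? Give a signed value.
+1.4

Distance in frame 1: 4.9. Distance in frame 2: 6.3.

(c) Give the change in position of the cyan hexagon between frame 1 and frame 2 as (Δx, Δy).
(-0.9, -2.3)

The cyan hexagon was at (8.0, 9.3) in frame 1 and (7.1, 7.0) in frame 2.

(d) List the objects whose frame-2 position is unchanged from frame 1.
the red square, the purple cross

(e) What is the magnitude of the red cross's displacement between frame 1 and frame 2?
2.4

The red cross moved from (8.9, 3.7) to (8.0, 5.9), a distance of √(0.9² + 2.2²) ≈ 2.4.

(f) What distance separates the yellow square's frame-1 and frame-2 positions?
1.6

The yellow square moved from (5.1, 1.0) to (6.3, 2.1), a distance of √(1.2² + 1.1²) ≈ 1.6.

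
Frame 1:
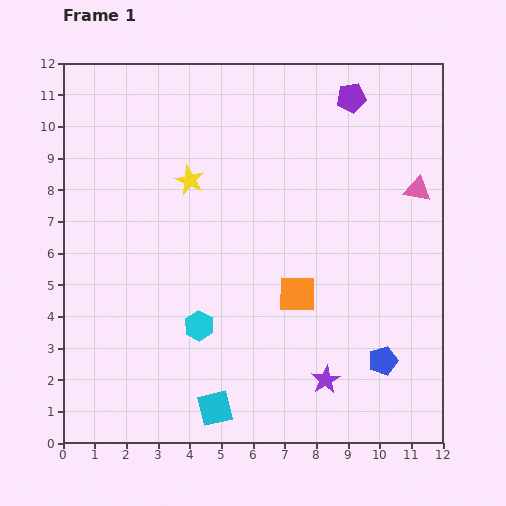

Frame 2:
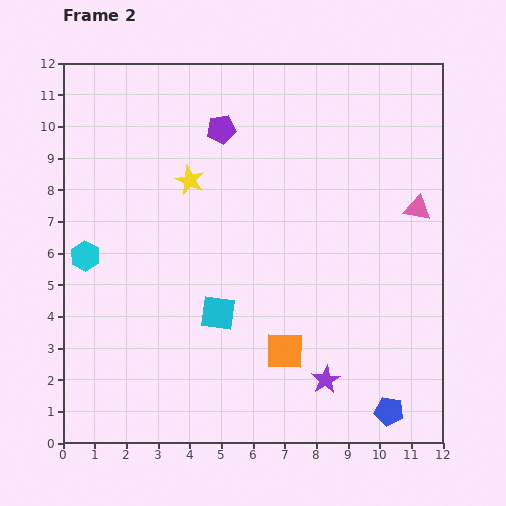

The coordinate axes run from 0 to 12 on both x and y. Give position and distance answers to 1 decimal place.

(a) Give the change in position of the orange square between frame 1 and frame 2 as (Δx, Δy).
(-0.4, -1.8)

The orange square was at (7.4, 4.7) in frame 1 and (7.0, 2.9) in frame 2.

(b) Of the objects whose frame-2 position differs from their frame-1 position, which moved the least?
the pink triangle

(moved 0.6)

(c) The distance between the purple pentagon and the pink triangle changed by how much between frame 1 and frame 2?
+3.1

Distance in frame 1: 3.6. Distance in frame 2: 6.7.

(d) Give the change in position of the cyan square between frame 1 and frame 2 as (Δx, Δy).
(0.1, 3.0)

The cyan square was at (4.8, 1.1) in frame 1 and (4.9, 4.1) in frame 2.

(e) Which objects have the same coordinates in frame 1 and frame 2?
the purple star, the yellow star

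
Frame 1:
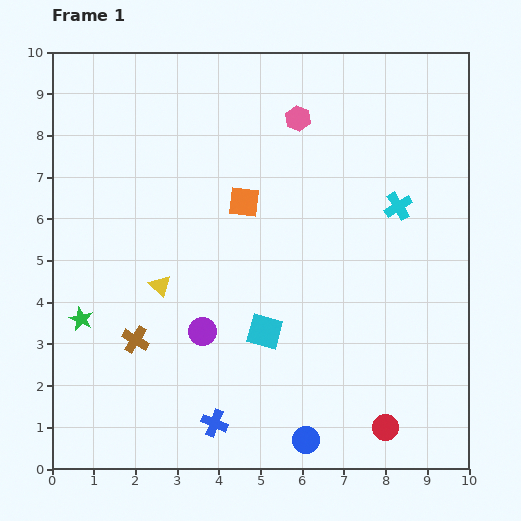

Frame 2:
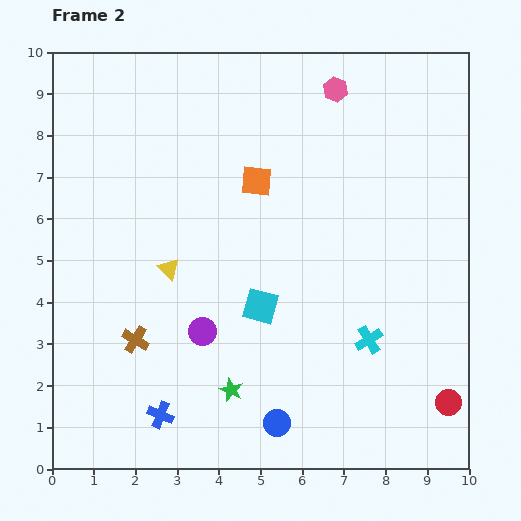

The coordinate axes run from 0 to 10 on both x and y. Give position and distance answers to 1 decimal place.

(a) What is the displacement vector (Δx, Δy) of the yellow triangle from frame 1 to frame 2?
(0.2, 0.4)

The yellow triangle was at (2.6, 4.4) in frame 1 and (2.8, 4.8) in frame 2.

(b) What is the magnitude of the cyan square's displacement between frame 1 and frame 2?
0.6

The cyan square moved from (5.1, 3.3) to (5.0, 3.9), a distance of √(0.1² + 0.6²) ≈ 0.6.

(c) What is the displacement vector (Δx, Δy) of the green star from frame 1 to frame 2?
(3.6, -1.7)

The green star was at (0.7, 3.6) in frame 1 and (4.3, 1.9) in frame 2.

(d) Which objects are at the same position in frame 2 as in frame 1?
the purple circle, the brown cross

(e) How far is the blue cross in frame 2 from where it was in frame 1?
1.3

The blue cross moved from (3.9, 1.1) to (2.6, 1.3), a distance of √(1.3² + 0.2²) ≈ 1.3.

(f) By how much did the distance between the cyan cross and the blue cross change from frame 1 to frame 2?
-1.5

Distance in frame 1: 6.8. Distance in frame 2: 5.3.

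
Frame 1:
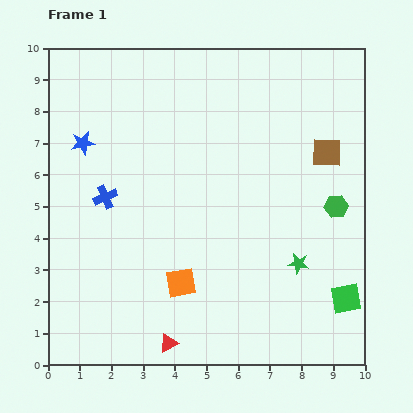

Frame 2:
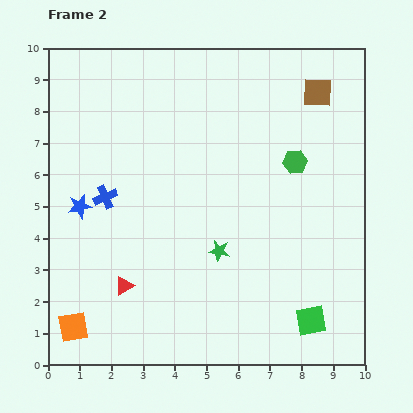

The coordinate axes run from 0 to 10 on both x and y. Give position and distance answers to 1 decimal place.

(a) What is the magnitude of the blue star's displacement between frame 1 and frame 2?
2.0

The blue star moved from (1.1, 7.0) to (1.0, 5.0), a distance of √(0.1² + 2.0²) ≈ 2.0.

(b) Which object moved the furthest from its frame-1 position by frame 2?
the orange square

(moved 3.7; next 2.5)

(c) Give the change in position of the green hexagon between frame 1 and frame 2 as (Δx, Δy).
(-1.3, 1.4)

The green hexagon was at (9.1, 5.0) in frame 1 and (7.8, 6.4) in frame 2.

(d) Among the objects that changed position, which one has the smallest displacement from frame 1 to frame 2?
the green square

(moved 1.3)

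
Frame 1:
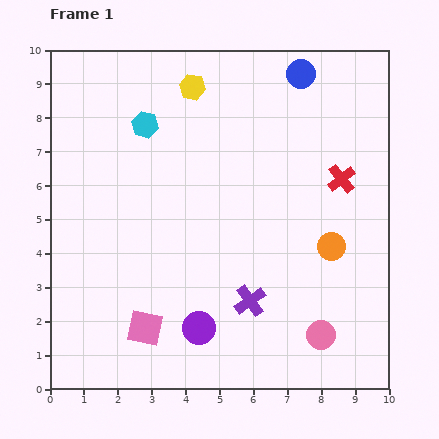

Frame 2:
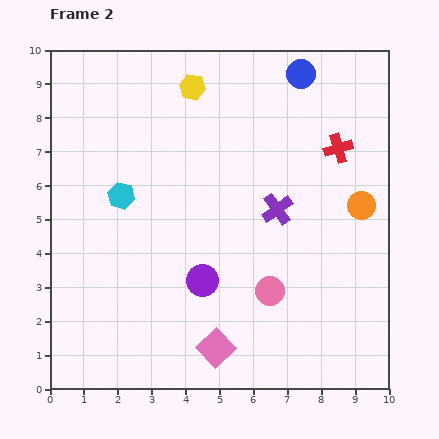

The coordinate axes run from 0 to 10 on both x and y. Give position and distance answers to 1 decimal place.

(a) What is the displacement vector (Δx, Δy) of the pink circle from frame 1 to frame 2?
(-1.5, 1.3)

The pink circle was at (8.0, 1.6) in frame 1 and (6.5, 2.9) in frame 2.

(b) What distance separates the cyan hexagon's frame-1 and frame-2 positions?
2.2

The cyan hexagon moved from (2.8, 7.8) to (2.1, 5.7), a distance of √(0.7² + 2.1²) ≈ 2.2.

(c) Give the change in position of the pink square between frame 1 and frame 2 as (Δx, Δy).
(2.1, -0.6)

The pink square was at (2.8, 1.8) in frame 1 and (4.9, 1.2) in frame 2.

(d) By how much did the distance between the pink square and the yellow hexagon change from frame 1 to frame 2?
+0.5

Distance in frame 1: 7.2. Distance in frame 2: 7.7.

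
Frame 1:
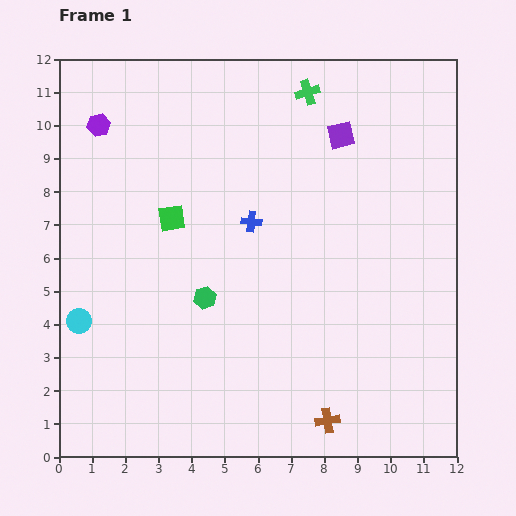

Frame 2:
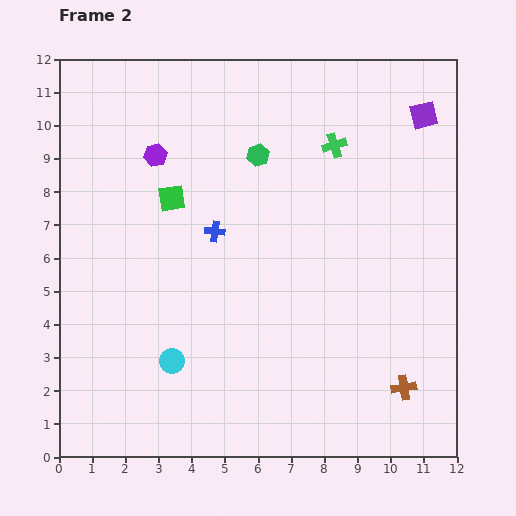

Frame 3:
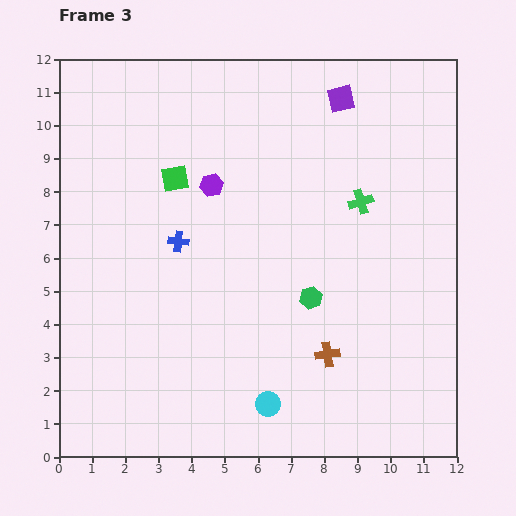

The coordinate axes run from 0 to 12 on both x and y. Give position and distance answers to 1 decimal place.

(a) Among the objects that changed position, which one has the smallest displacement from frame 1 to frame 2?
the green square

(moved 0.6)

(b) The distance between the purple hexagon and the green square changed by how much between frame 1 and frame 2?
-2.2

Distance in frame 1: 3.6. Distance in frame 2: 1.4.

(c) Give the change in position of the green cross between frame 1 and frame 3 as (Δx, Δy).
(1.6, -3.3)

The green cross was at (7.5, 11.0) in frame 1 and (9.1, 7.7) in frame 3.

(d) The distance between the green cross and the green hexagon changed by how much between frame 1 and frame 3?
-3.6

Distance in frame 1: 6.9. Distance in frame 3: 3.3.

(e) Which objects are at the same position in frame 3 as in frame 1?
none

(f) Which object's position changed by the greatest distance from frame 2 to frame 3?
the green hexagon

(moved 4.6; next 3.2)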